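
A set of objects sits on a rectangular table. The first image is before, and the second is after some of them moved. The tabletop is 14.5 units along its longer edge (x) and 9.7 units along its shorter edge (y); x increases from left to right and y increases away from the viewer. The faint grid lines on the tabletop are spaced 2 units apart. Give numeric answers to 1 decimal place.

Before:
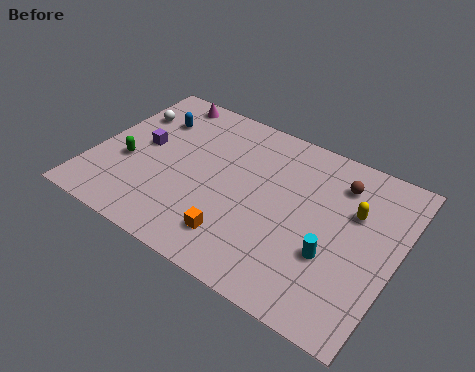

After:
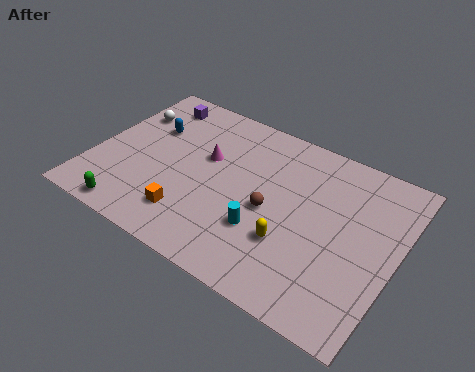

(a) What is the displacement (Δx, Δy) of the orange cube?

(-2.3, 0.1)

The orange cube started near (7.4, 2.0) and ended near (5.1, 2.1).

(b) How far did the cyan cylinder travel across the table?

3.2

From (11.7, 3.4) to (8.5, 3.1), the cyan cylinder covered √(3.2² + 0.3²) ≈ 3.2 units.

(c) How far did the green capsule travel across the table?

3.0

From (1.7, 3.8) to (2.5, 0.9), the green capsule covered √(0.8² + 2.9²) ≈ 3.0 units.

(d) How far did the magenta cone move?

3.9

The magenta cone was near (2.5, 8.7) before and (5.2, 5.9) after, so it travelled √(2.7² + 2.8²) ≈ 3.9 units.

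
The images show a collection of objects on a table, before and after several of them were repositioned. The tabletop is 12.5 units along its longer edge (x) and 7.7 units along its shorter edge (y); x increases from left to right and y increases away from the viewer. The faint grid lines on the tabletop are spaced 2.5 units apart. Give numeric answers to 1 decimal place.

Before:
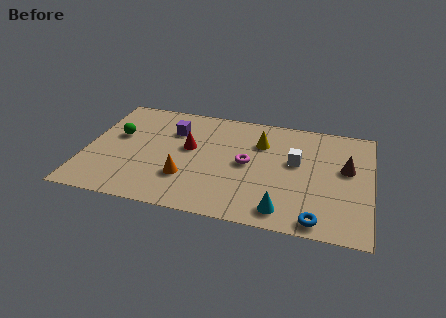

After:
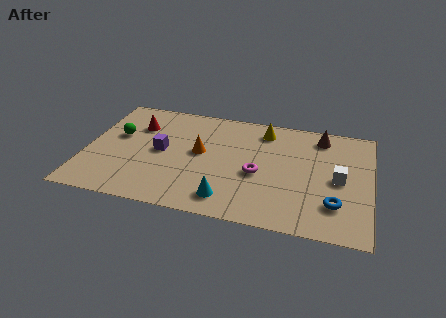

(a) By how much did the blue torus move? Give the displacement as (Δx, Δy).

(0.7, 1.2)

The blue torus started near (10.3, 0.8) and ended near (11.0, 2.0).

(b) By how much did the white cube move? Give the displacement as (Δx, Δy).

(1.9, -0.8)

The white cube started near (9.2, 4.5) and ended near (11.1, 3.7).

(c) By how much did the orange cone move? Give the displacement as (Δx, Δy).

(0.5, 1.9)

The orange cone started near (4.5, 2.3) and ended near (5.0, 4.2).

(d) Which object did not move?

the green sphere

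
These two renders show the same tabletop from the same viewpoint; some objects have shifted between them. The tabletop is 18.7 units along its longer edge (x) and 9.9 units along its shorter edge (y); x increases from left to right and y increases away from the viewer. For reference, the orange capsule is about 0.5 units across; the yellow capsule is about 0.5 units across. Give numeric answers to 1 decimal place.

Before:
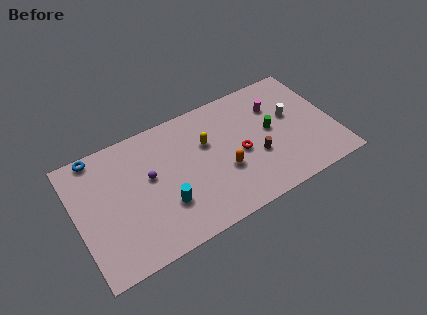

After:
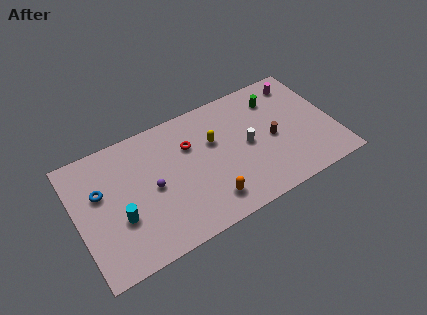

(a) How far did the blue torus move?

2.9

The blue torus was near (1.9, 9.1) before and (1.8, 6.2) after, so it travelled √(0.1² + 2.9²) ≈ 2.9 units.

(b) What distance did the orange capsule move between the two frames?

2.3

From (10.5, 3.7) to (9.1, 1.9), the orange capsule covered √(1.4² + 1.8²) ≈ 2.3 units.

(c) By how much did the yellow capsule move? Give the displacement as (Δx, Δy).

(0.5, -0.1)

The yellow capsule was at about (9.6, 6.4) and moved to about (10.1, 6.3).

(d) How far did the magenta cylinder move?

2.3

The magenta cylinder was near (14.8, 7.1) before and (16.8, 8.3) after, so it travelled √(2.0² + 1.2²) ≈ 2.3 units.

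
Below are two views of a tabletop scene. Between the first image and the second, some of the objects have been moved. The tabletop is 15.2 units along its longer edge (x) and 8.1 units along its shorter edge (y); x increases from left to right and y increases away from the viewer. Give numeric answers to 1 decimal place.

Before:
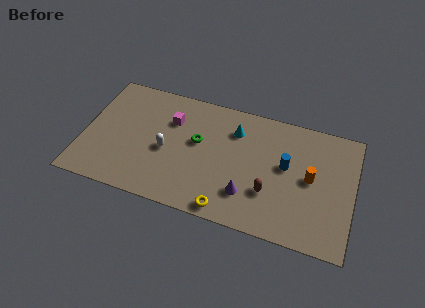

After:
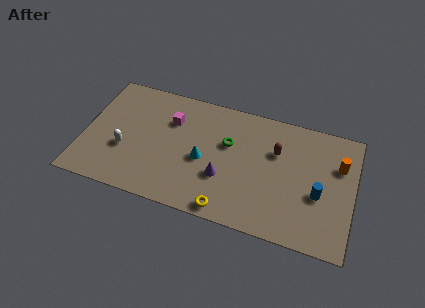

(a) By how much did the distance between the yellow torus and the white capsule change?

+1.8

The distance was about 4.6 in the first image and 6.4 in the second, so they moved 1.8 units further apart.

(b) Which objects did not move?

the magenta cube and the yellow torus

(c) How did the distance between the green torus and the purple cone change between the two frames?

-1.7

The distance was about 4.0 in the first image and 2.3 in the second, so they moved 1.7 units closer together.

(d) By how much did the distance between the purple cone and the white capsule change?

+0.7

They were about 4.9 units apart before and 5.6 after — 0.7 units further apart.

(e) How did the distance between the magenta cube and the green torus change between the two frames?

+1.5

Before: roughly 1.9 units apart; after: 3.4. That's 1.5 units further apart.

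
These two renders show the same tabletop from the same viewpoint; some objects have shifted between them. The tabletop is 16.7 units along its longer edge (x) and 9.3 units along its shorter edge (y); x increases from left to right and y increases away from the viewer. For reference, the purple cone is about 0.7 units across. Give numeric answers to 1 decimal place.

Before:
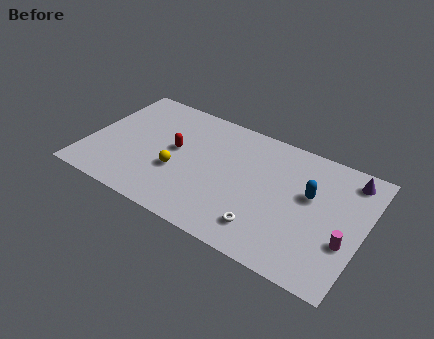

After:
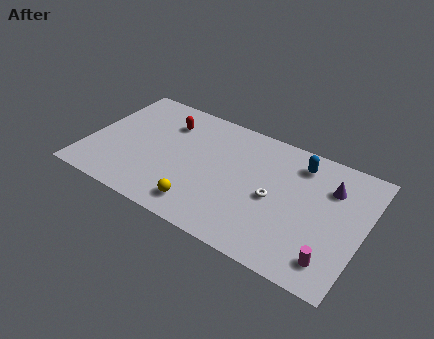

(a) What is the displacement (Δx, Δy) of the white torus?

(0.2, 2.4)

The white torus was at about (11.2, 1.9) and moved to about (11.4, 4.3).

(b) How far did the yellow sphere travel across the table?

2.6

The yellow sphere moved from about (5.6, 3.5) to (7.4, 1.6), a distance of √(1.8² + 1.9²) ≈ 2.6.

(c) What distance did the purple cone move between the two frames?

1.6

The purple cone moved from about (15.5, 7.9) to (14.5, 6.7), a distance of √(1.0² + 1.2²) ≈ 1.6.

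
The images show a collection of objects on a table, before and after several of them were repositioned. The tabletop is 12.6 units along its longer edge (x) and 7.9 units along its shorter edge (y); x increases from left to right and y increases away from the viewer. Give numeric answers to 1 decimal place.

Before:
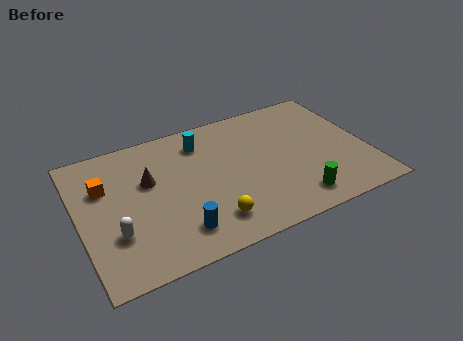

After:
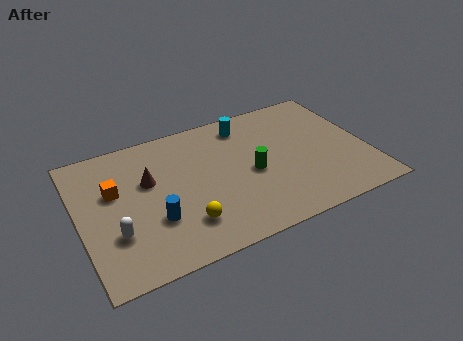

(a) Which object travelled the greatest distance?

the green cylinder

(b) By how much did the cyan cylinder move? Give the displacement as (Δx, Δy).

(2.0, 0.3)

From the two frames, the cyan cylinder sits at roughly (5.6, 6.3) before and (7.6, 6.6) after.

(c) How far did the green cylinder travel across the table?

2.8

The green cylinder moved from about (9.1, 1.3) to (7.5, 3.6), a distance of √(1.6² + 2.3²) ≈ 2.8.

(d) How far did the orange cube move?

0.6

The orange cube moved from about (1.2, 5.3) to (1.6, 4.9), a distance of √(0.4² + 0.4²) ≈ 0.6.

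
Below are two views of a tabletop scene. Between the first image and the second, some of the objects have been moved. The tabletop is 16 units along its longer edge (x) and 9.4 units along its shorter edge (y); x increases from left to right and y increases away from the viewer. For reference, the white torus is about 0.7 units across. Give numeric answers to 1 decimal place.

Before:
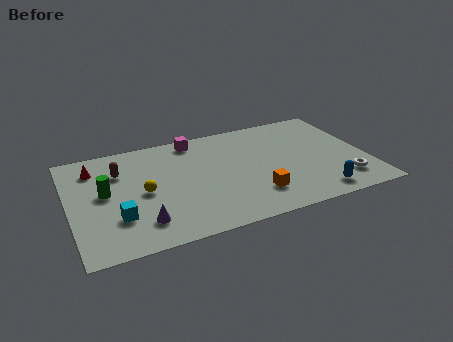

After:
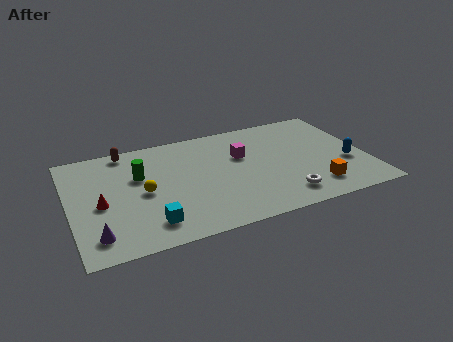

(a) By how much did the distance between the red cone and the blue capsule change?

+0.3

Before: roughly 13.0 units apart; after: 13.3. That's 0.3 units further apart.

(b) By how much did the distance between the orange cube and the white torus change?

-3.1

The distance was about 4.8 in the first image and 1.7 in the second, so they moved 3.1 units closer together.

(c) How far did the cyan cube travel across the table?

1.9

From (2.4, 2.8) to (4.0, 1.8), the cyan cube covered √(1.6² + 1.0²) ≈ 1.9 units.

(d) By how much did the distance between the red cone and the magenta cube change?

+2.4

They were about 5.6 units apart before and 8.0 after — 2.4 units further apart.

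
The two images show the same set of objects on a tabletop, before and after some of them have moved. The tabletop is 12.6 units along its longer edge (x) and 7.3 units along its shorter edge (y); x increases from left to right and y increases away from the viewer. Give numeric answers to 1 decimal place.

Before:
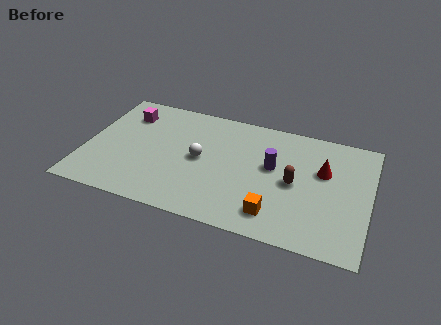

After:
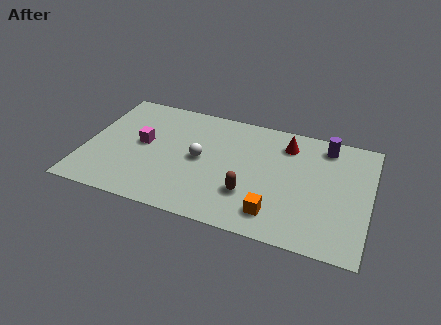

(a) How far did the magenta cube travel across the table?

1.9

The magenta cube was near (1.6, 5.6) before and (2.5, 3.9) after, so it travelled √(0.9² + 1.7²) ≈ 1.9 units.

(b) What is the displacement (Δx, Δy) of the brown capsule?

(-1.9, -1.3)

The brown capsule started near (9.3, 3.5) and ended near (7.4, 2.2).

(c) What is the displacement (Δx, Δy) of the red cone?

(-1.7, 1.2)

From the two frames, the red cone sits at roughly (10.5, 4.6) before and (8.8, 5.8) after.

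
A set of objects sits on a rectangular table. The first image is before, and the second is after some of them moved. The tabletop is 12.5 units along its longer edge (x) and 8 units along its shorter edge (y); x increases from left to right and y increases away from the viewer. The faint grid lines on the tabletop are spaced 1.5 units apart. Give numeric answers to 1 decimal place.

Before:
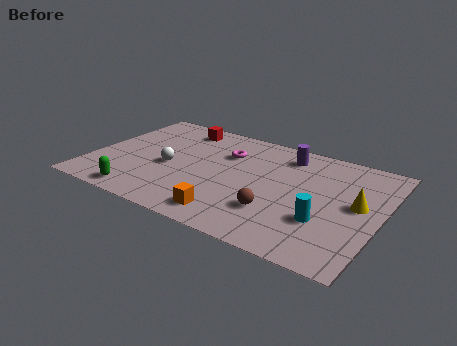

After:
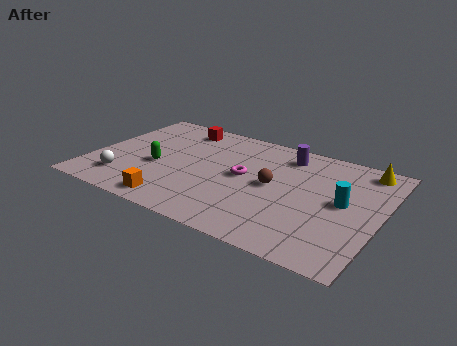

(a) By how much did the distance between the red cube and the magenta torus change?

+1.6

The distance was about 2.6 in the first image and 4.2 in the second, so they moved 1.6 units further apart.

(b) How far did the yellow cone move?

2.7

The yellow cone moved from about (11.5, 4.3) to (11.5, 7.0), a distance of √(0.0² + 2.7²) ≈ 2.7.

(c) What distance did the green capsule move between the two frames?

2.4

From (2.6, 0.9) to (2.9, 3.3), the green capsule covered √(0.3² + 2.4²) ≈ 2.4 units.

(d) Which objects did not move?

the red cube and the purple cylinder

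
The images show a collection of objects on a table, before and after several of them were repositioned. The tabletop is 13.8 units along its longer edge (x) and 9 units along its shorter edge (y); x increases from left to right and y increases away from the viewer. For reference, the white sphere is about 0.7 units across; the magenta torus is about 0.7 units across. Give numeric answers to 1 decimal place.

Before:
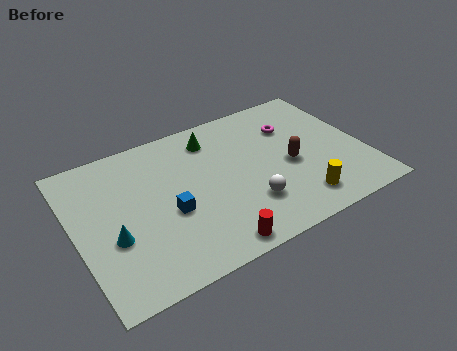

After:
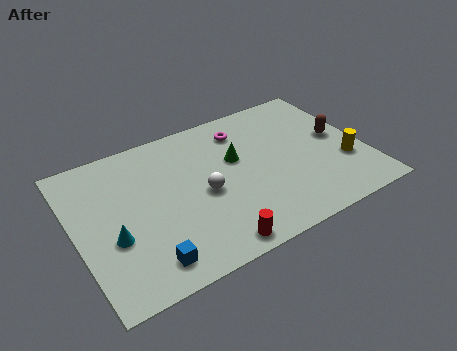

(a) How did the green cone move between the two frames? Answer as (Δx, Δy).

(0.9, -1.8)

The green cone was at about (6.9, 7.3) and moved to about (7.8, 5.5).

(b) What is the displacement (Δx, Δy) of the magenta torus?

(-2.3, 0.8)

From the two frames, the magenta torus sits at roughly (10.7, 6.4) before and (8.4, 7.2) after.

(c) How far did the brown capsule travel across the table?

2.6

The brown capsule was near (10.2, 4.0) before and (12.7, 4.8) after, so it travelled √(2.5² + 0.8²) ≈ 2.6 units.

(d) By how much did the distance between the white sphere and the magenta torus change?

-0.9

They were about 4.8 units apart before and 3.9 after — 0.9 units closer together.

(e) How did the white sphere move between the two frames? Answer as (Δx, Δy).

(-1.9, 1.6)

From the two frames, the white sphere sits at roughly (7.9, 2.5) before and (6.0, 4.1) after.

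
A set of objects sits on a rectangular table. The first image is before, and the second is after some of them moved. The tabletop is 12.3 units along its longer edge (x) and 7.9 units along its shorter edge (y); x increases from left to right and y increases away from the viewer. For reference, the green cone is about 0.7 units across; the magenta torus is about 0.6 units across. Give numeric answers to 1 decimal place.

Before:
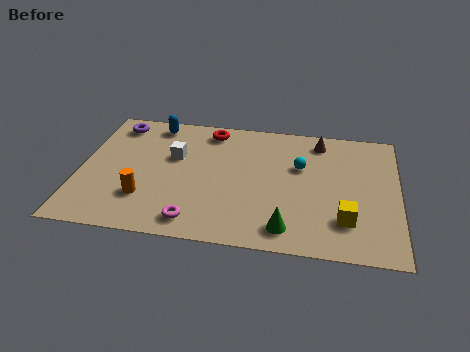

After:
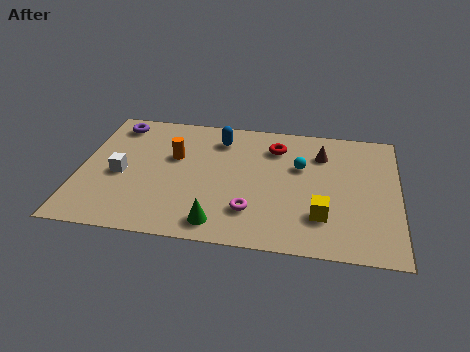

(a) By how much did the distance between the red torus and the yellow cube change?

-2.8

They were about 7.2 units apart before and 4.4 after — 2.8 units closer together.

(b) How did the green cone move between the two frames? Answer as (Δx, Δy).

(-2.6, -0.1)

The green cone started near (8.1, 1.2) and ended near (5.5, 1.1).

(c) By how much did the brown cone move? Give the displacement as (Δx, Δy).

(0.1, -0.8)

The brown cone was at about (9.2, 6.7) and moved to about (9.3, 5.9).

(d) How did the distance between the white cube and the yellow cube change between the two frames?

+0.6

They were about 7.3 units apart before and 7.9 after — 0.6 units further apart.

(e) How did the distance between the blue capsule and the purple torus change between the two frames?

+2.6

Before: roughly 1.5 units apart; after: 4.1. That's 2.6 units further apart.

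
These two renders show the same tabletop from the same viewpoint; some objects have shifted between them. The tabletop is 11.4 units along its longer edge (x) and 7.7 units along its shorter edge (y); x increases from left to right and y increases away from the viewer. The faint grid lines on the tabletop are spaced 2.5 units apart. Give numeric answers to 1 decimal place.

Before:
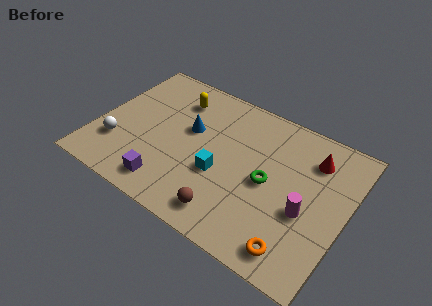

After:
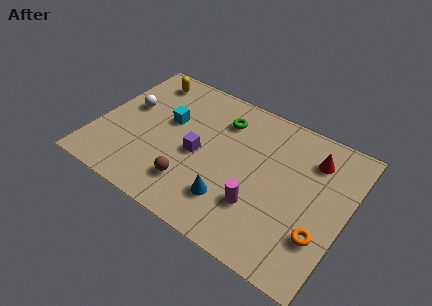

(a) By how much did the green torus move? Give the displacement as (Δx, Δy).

(-2.5, 2.2)

From the two frames, the green torus sits at roughly (7.9, 3.7) before and (5.4, 5.9) after.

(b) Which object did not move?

the red cone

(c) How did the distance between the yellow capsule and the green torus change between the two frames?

-1.4

They were about 5.2 units apart before and 3.8 after — 1.4 units closer together.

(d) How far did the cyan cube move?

3.1

The cyan cube moved from about (5.8, 3.0) to (3.1, 4.6), a distance of √(2.7² + 1.6²) ≈ 3.1.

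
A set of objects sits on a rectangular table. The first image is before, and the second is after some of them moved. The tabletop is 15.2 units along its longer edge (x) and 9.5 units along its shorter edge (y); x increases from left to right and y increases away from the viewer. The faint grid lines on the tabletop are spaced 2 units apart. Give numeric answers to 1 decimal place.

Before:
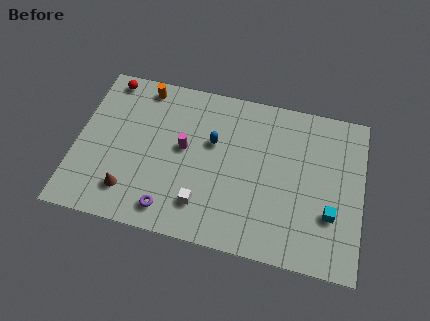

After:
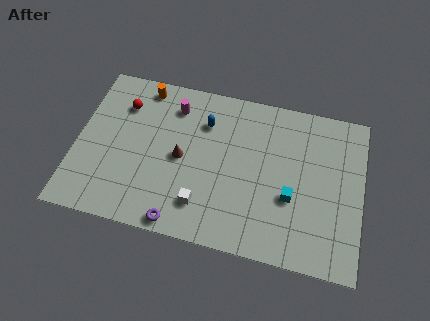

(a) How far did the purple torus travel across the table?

0.8

From (5.2, 1.4) to (5.8, 0.8), the purple torus covered √(0.6² + 0.6²) ≈ 0.8 units.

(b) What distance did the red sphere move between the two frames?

1.7

From (1.4, 8.5) to (2.3, 7.1), the red sphere covered √(0.9² + 1.4²) ≈ 1.7 units.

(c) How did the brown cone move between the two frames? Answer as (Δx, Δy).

(2.6, 2.6)

The brown cone was at about (3.0, 2.0) and moved to about (5.6, 4.6).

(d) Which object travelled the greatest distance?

the brown cone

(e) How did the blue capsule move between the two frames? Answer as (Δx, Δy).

(-0.5, 1.1)

The blue capsule was at about (7.2, 5.9) and moved to about (6.7, 7.0).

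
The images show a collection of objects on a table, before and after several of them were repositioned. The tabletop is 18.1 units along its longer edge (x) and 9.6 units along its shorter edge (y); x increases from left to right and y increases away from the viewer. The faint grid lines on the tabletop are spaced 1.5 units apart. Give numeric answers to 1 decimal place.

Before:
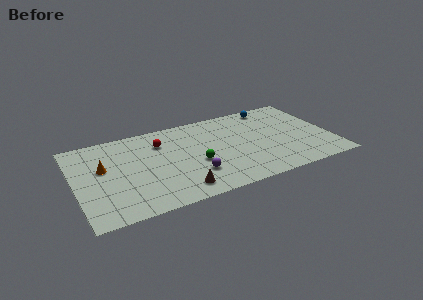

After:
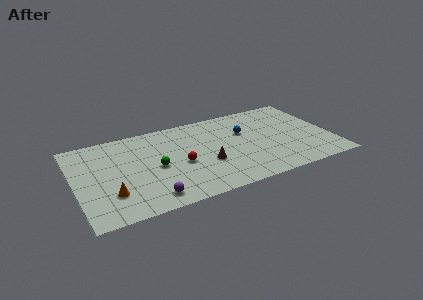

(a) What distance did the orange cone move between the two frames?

3.0

The orange cone moved from about (2.0, 5.7) to (2.3, 2.7), a distance of √(0.3² + 3.0²) ≈ 3.0.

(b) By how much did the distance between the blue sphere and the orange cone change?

-2.3

The distance was about 12.7 in the first image and 10.4 in the second, so they moved 2.3 units closer together.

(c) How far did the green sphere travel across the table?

2.9

From (8.4, 3.9) to (5.6, 4.5), the green sphere covered √(2.8² + 0.6²) ≈ 2.9 units.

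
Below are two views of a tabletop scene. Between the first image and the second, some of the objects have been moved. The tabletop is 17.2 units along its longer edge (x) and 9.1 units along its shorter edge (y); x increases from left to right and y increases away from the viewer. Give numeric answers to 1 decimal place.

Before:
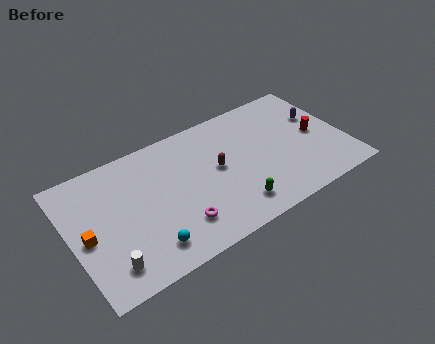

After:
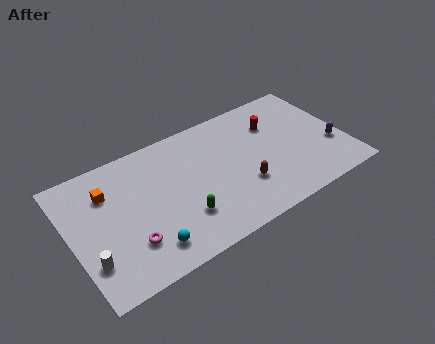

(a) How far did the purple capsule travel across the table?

2.6

The purple capsule moved from about (15.9, 5.8) to (16.3, 3.2), a distance of √(0.4² + 2.6²) ≈ 2.6.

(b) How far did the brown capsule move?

2.4

From (9.2, 4.9) to (10.5, 2.9), the brown capsule covered √(1.3² + 2.0²) ≈ 2.4 units.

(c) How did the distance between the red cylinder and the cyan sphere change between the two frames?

-1.5

The distance was about 11.5 in the first image and 10.0 in the second, so they moved 1.5 units closer together.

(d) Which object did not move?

the cyan sphere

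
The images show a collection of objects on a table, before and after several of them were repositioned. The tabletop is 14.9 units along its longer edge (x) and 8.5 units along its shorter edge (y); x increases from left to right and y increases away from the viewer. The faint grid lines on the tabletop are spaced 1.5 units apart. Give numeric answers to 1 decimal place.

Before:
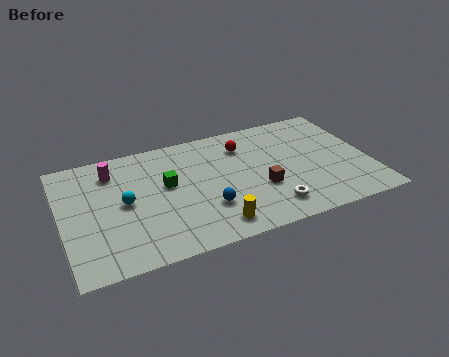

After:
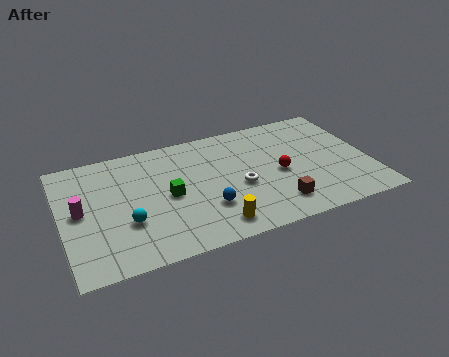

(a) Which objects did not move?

the blue sphere and the yellow cylinder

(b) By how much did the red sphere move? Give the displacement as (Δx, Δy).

(1.5, -2.6)

The red sphere was at about (9.0, 6.5) and moved to about (10.5, 3.9).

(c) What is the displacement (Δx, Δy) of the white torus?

(-1.3, 2.0)

The white torus started near (9.8, 1.6) and ended near (8.5, 3.6).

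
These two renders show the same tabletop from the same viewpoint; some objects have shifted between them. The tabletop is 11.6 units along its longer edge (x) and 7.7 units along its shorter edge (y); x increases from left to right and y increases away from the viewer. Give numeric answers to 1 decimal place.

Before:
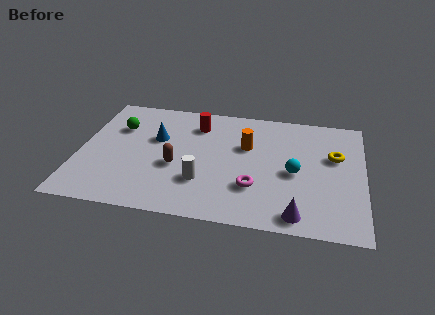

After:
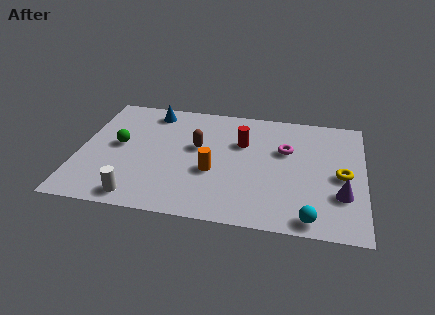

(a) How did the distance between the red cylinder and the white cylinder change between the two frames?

+2.1

The distance was about 3.7 in the first image and 5.8 in the second, so they moved 2.1 units further apart.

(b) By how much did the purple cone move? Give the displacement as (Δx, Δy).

(1.7, 1.5)

The purple cone started near (9.0, 0.9) and ended near (10.7, 2.4).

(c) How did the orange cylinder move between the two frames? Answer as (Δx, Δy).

(-1.3, -1.9)

From the two frames, the orange cylinder sits at roughly (6.8, 4.9) before and (5.5, 3.0) after.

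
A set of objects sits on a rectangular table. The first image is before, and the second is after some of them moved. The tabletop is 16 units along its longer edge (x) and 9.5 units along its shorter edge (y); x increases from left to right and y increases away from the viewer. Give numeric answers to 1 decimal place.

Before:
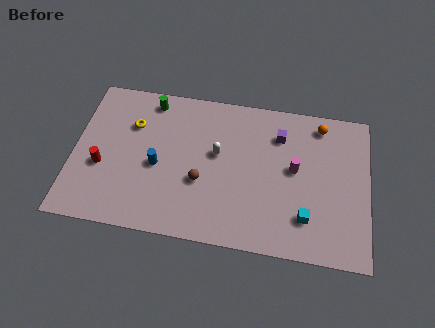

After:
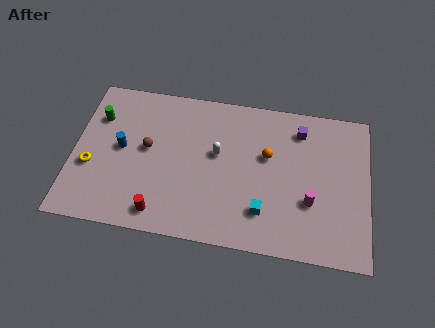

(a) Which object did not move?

the white capsule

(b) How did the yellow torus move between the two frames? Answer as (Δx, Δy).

(-2.1, -3.0)

The yellow torus was at about (3.1, 6.6) and moved to about (1.0, 3.6).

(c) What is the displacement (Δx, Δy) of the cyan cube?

(-2.3, 0.0)

The cyan cube was at about (12.7, 2.3) and moved to about (10.4, 2.3).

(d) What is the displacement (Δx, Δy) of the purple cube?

(1.1, 0.5)

From the two frames, the purple cube sits at roughly (11.1, 7.2) before and (12.2, 7.7) after.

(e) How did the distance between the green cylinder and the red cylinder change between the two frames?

+1.4

They were about 5.2 units apart before and 6.6 after — 1.4 units further apart.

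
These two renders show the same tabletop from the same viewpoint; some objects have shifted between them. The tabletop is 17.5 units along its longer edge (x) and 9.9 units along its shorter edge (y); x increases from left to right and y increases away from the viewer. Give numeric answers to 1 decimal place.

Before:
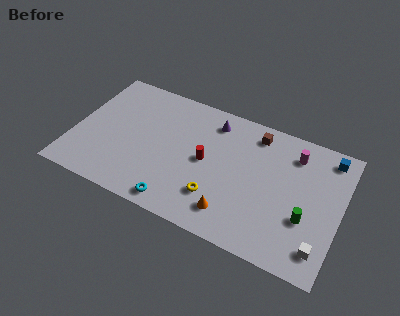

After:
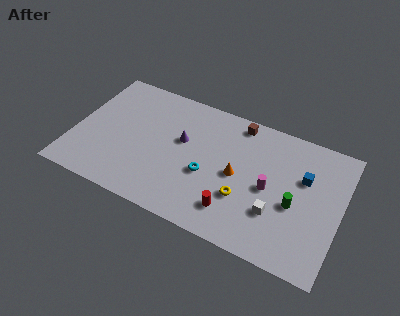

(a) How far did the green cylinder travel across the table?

1.1

The green cylinder was near (15.4, 3.5) before and (14.6, 4.2) after, so it travelled √(0.8² + 0.7²) ≈ 1.1 units.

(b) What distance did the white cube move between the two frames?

3.3

The white cube was near (16.5, 1.8) before and (13.5, 3.1) after, so it travelled √(3.0² + 1.3²) ≈ 3.3 units.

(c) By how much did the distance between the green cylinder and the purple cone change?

-0.3

Before: roughly 8.1 units apart; after: 7.8. That's 0.3 units closer together.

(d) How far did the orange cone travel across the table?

2.9

The orange cone was near (10.8, 1.9) before and (10.8, 4.8) after, so it travelled √(0.0² + 2.9²) ≈ 2.9 units.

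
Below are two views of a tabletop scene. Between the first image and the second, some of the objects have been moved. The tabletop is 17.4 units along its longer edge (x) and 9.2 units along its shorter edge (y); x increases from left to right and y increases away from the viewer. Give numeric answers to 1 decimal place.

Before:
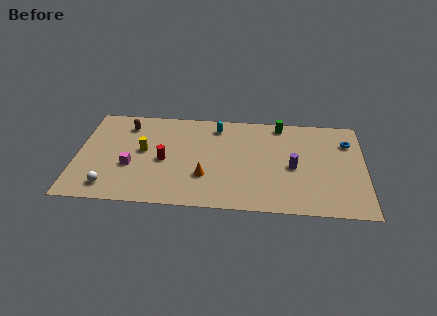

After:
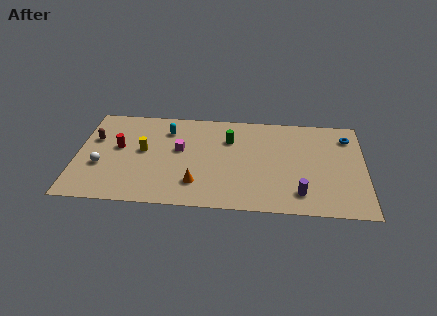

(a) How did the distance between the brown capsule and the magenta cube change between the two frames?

+1.3

The distance was about 3.9 in the first image and 5.2 in the second, so they moved 1.3 units further apart.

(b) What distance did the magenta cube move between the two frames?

3.4

The magenta cube moved from about (3.3, 3.5) to (6.2, 5.3), a distance of √(2.9² + 1.8²) ≈ 3.4.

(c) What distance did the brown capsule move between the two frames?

2.4

The brown capsule was near (2.9, 7.4) before and (1.0, 5.9) after, so it travelled √(1.9² + 1.5²) ≈ 2.4 units.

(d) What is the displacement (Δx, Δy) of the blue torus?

(0.0, 0.5)

The blue torus was at about (16.4, 6.8) and moved to about (16.4, 7.3).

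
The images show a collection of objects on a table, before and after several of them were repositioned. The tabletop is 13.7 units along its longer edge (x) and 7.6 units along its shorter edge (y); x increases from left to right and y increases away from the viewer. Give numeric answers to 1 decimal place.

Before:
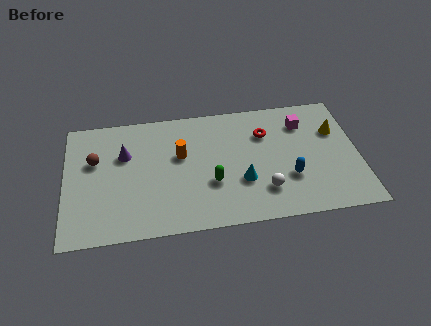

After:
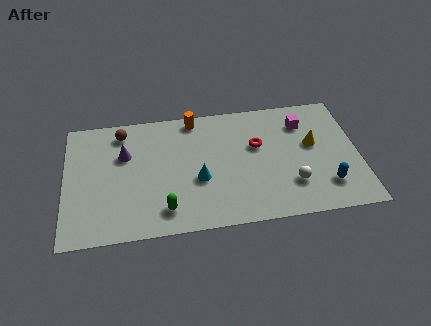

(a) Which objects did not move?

the magenta cube and the purple cone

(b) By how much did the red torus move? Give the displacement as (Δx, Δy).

(-0.4, -0.7)

From the two frames, the red torus sits at roughly (9.4, 5.4) before and (9.0, 4.7) after.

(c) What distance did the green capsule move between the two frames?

2.6

The green capsule was near (6.8, 2.7) before and (4.6, 1.4) after, so it travelled √(2.2² + 1.3²) ≈ 2.6 units.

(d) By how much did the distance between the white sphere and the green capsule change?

+3.4

They were about 2.5 units apart before and 5.9 after — 3.4 units further apart.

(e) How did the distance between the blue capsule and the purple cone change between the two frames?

+1.8

They were about 8.0 units apart before and 9.8 after — 1.8 units further apart.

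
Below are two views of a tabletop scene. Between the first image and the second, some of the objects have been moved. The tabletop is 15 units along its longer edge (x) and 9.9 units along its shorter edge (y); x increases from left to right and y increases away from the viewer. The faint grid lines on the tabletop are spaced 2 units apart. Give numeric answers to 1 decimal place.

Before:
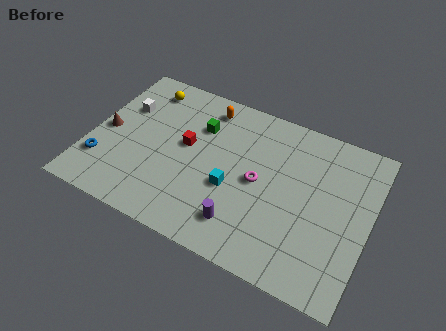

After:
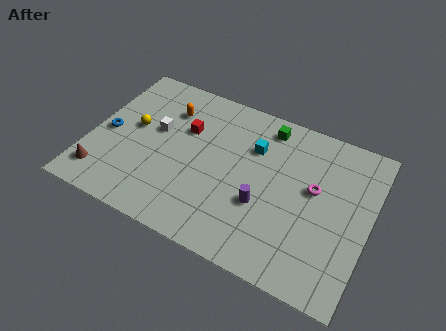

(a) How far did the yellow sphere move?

2.8

From (2.4, 8.3) to (2.2, 5.5), the yellow sphere covered √(0.2² + 2.8²) ≈ 2.8 units.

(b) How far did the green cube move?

3.8

The green cube was near (5.6, 7.0) before and (9.1, 8.5) after, so it travelled √(3.5² + 1.5²) ≈ 3.8 units.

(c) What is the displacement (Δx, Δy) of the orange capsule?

(-2.0, -1.0)

The orange capsule was at about (5.8, 8.4) and moved to about (3.8, 7.4).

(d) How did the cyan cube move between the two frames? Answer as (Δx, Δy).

(0.8, 3.0)

The cyan cube was at about (7.8, 3.9) and moved to about (8.6, 6.9).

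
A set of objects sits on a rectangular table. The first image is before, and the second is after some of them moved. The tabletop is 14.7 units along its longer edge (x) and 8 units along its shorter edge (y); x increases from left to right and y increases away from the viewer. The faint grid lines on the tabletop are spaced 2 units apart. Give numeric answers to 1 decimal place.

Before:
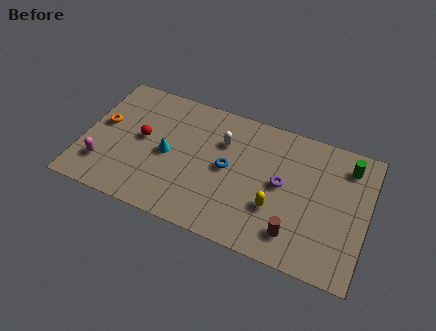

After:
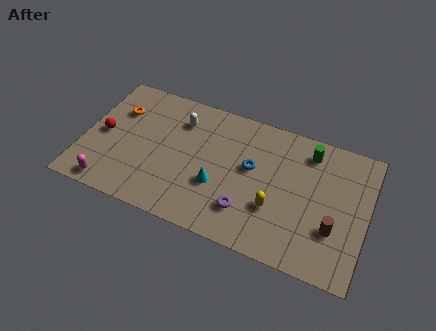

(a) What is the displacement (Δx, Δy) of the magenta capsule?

(0.5, -1.1)

From the two frames, the magenta capsule sits at roughly (1.2, 2.0) before and (1.7, 0.9) after.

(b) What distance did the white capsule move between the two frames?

2.4

The white capsule moved from about (7.1, 5.6) to (4.8, 6.1), a distance of √(2.3² + 0.5²) ≈ 2.4.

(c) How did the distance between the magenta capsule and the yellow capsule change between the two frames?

-0.3

They were about 8.9 units apart before and 8.6 after — 0.3 units closer together.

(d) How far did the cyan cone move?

2.8

The cyan cone was near (4.4, 3.8) before and (7.1, 2.9) after, so it travelled √(2.7² + 0.9²) ≈ 2.8 units.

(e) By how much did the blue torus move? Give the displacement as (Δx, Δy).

(1.2, 0.5)

The blue torus started near (7.5, 4.1) and ended near (8.7, 4.6).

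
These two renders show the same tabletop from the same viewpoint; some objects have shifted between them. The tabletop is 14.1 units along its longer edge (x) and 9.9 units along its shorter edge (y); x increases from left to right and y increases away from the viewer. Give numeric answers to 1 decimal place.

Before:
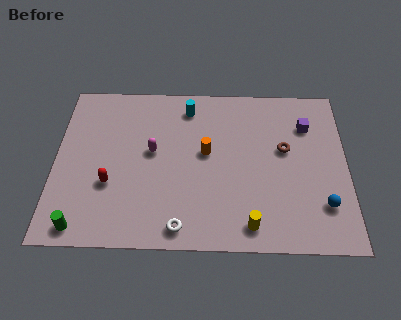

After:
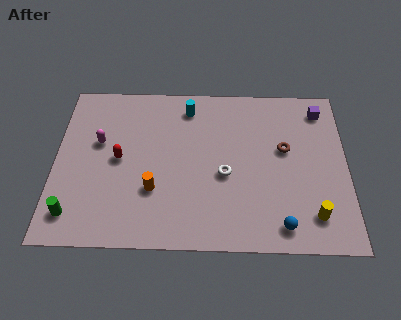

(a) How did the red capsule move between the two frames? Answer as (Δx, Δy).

(0.4, 1.5)

From the two frames, the red capsule sits at roughly (2.7, 3.5) before and (3.1, 5.0) after.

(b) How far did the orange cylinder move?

3.4

The orange cylinder was near (7.3, 5.5) before and (4.8, 3.2) after, so it travelled √(2.5² + 2.3²) ≈ 3.4 units.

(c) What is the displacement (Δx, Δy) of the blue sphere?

(-2.0, -1.2)

The blue sphere started near (12.9, 2.5) and ended near (10.9, 1.3).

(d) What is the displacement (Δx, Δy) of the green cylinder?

(-0.4, 0.7)

The green cylinder started near (1.4, 1.0) and ended near (1.0, 1.7).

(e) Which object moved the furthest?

the white torus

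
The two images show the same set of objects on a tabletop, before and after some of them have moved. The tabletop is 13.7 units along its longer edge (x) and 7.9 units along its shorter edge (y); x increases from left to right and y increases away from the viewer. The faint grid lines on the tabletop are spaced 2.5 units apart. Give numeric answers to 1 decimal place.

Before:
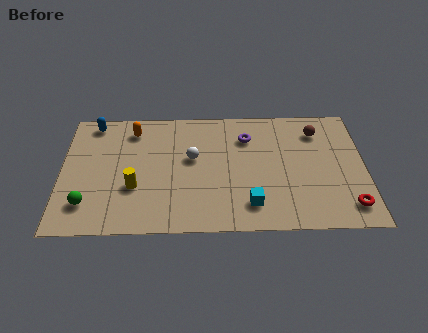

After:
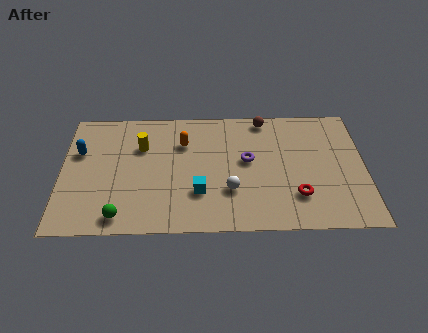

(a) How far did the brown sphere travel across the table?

2.6

From (11.6, 6.2) to (9.2, 7.1), the brown sphere covered √(2.4² + 0.9²) ≈ 2.6 units.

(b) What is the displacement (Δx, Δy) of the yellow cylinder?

(0.3, 2.6)

From the two frames, the yellow cylinder sits at roughly (3.3, 2.8) before and (3.6, 5.4) after.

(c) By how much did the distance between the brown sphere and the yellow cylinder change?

-3.1

They were about 9.0 units apart before and 5.9 after — 3.1 units closer together.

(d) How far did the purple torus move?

1.5

From (8.4, 5.9) to (8.4, 4.4), the purple torus covered √(0.0² + 1.5²) ≈ 1.5 units.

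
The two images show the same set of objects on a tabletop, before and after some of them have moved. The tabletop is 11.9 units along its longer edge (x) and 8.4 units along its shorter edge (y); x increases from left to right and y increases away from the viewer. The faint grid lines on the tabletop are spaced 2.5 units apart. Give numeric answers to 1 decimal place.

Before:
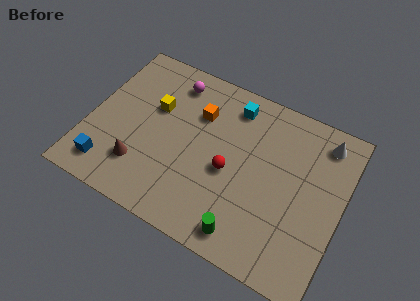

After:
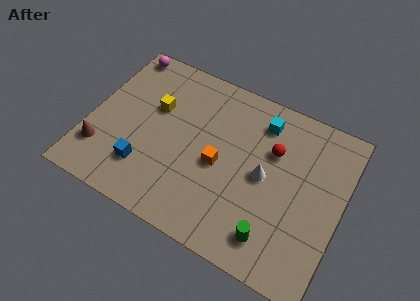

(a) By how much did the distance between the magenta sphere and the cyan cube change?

+4.0

They were about 2.9 units apart before and 6.9 after — 4.0 units further apart.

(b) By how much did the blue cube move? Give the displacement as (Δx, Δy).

(1.6, 0.7)

From the two frames, the blue cube sits at roughly (1.3, 1.4) before and (2.9, 2.1) after.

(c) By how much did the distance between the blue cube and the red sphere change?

+0.7

The distance was about 5.9 in the first image and 6.6 in the second, so they moved 0.7 units further apart.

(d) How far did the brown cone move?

1.9

The brown cone moved from about (2.7, 2.1) to (0.8, 2.1), a distance of √(1.9² + 0.0²) ≈ 1.9.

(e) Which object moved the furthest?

the white cone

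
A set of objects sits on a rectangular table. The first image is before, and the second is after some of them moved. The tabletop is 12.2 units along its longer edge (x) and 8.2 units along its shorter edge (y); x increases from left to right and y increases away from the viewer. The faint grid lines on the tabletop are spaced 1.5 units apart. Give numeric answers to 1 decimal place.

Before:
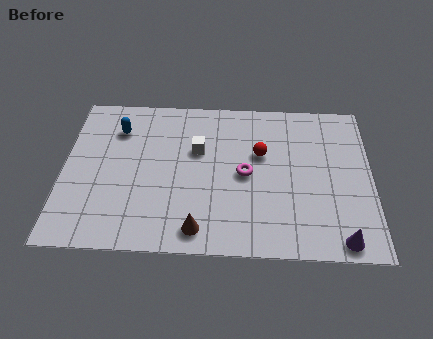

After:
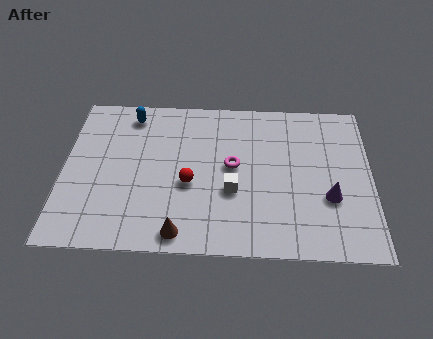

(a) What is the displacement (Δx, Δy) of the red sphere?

(-2.8, -1.7)

From the two frames, the red sphere sits at roughly (7.8, 5.1) before and (5.0, 3.4) after.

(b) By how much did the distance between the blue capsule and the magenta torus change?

-0.7

The distance was about 5.6 in the first image and 4.9 in the second, so they moved 0.7 units closer together.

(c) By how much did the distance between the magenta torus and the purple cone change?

-0.8

The distance was about 4.9 in the first image and 4.1 in the second, so they moved 0.8 units closer together.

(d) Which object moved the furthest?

the red sphere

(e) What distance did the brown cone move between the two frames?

0.7

The brown cone was near (5.4, 1.1) before and (4.7, 0.9) after, so it travelled √(0.7² + 0.2²) ≈ 0.7 units.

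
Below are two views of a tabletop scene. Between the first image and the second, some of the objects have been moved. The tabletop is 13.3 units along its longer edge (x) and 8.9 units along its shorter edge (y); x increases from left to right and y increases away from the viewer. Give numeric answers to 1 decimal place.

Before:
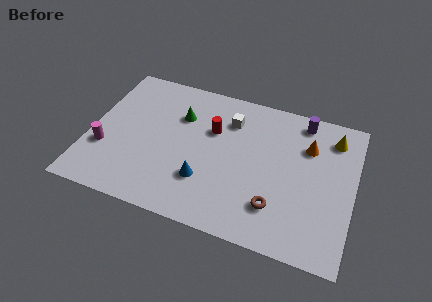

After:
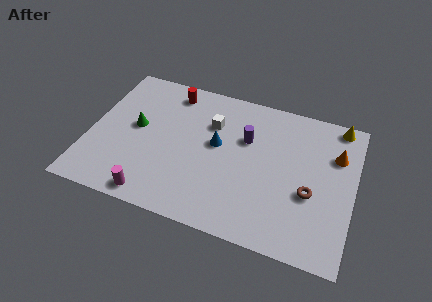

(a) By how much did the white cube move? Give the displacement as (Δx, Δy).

(-0.9, -0.5)

From the two frames, the white cube sits at roughly (6.9, 6.7) before and (6.0, 6.2) after.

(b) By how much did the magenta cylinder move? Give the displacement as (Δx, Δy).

(2.7, -2.1)

From the two frames, the magenta cylinder sits at roughly (0.9, 3.0) before and (3.6, 0.9) after.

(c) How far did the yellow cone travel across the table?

0.9

The yellow cone moved from about (12.1, 7.2) to (12.3, 8.1), a distance of √(0.2² + 0.9²) ≈ 0.9.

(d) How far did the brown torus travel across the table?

2.1

The brown torus moved from about (9.6, 2.2) to (11.2, 3.5), a distance of √(1.6² + 1.3²) ≈ 2.1.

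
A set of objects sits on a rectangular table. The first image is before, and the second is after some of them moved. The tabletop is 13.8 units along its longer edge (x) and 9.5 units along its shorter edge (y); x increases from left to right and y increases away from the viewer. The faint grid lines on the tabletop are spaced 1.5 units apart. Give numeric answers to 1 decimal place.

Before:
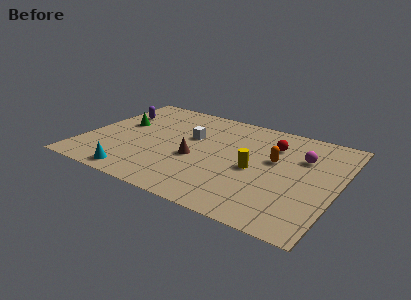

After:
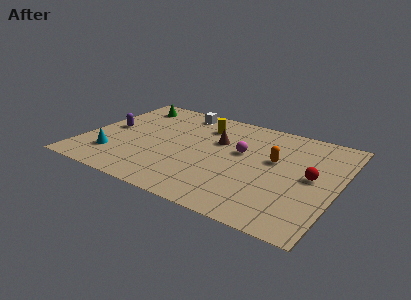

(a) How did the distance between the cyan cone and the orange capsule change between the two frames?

+0.7

Before: roughly 8.3 units apart; after: 9.0. That's 0.7 units further apart.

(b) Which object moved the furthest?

the yellow cylinder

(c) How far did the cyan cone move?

2.0

The cyan cone was near (3.4, 1.0) before and (1.9, 2.3) after, so it travelled √(1.5² + 1.3²) ≈ 2.0 units.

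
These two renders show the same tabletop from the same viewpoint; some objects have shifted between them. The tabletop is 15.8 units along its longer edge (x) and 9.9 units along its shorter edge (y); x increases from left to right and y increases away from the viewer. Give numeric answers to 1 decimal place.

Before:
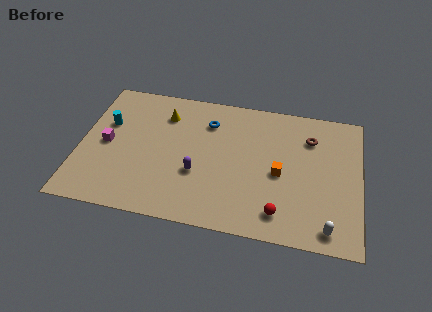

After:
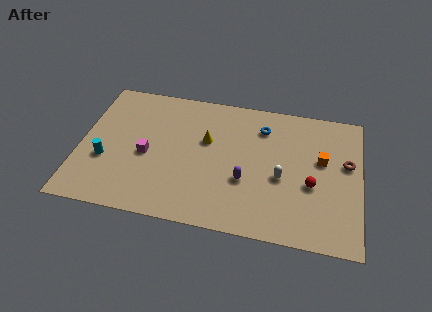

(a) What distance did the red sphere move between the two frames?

2.9

The red sphere moved from about (11.4, 1.7) to (13.1, 4.0), a distance of √(1.7² + 2.3²) ≈ 2.9.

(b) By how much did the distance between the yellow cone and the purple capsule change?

-1.1

Before: roughly 4.5 units apart; after: 3.4. That's 1.1 units closer together.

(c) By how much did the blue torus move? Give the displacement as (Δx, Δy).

(3.1, 0.2)

The blue torus started near (7.1, 7.5) and ended near (10.2, 7.7).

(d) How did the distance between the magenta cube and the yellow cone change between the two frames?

-0.5

Before: roughly 4.2 units apart; after: 3.7. That's 0.5 units closer together.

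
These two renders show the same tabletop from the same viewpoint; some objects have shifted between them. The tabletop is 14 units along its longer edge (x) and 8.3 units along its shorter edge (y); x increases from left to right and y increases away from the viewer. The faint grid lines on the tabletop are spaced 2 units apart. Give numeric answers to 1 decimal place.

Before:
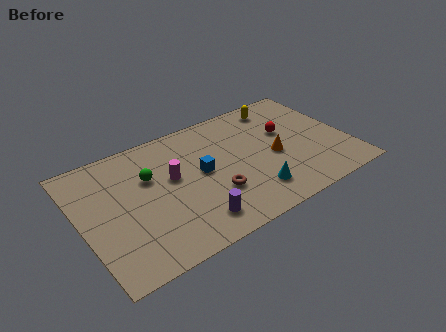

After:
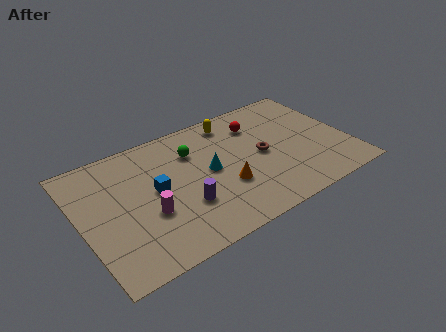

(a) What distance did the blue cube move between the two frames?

2.4

From (6.3, 4.4) to (3.9, 4.4), the blue cube covered √(2.4² + 0.0²) ≈ 2.4 units.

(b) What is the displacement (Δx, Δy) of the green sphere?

(2.4, 0.6)

The green sphere was at about (3.7, 5.4) and moved to about (6.1, 6.0).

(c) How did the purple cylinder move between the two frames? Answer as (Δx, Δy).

(-0.3, 1.2)

The purple cylinder was at about (5.4, 1.5) and moved to about (5.1, 2.7).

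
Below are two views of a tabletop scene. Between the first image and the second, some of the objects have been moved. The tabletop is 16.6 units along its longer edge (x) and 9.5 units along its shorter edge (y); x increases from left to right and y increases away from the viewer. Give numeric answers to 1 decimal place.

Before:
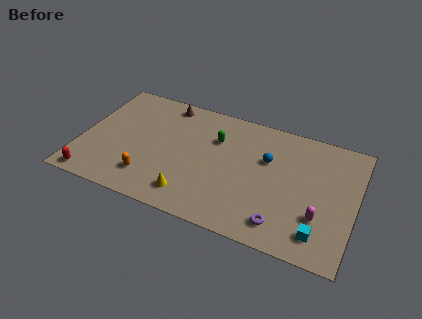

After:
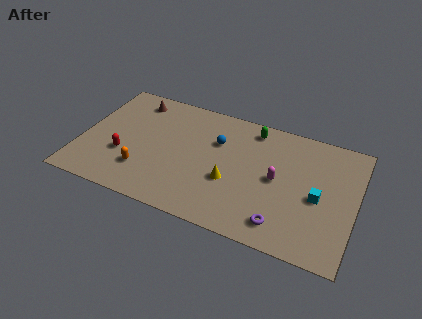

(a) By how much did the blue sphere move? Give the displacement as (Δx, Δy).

(-3.1, 0.3)

The blue sphere started near (11.2, 6.1) and ended near (8.1, 6.4).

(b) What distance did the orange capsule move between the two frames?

0.6

From (4.4, 2.1) to (4.0, 2.5), the orange capsule covered √(0.4² + 0.4²) ≈ 0.6 units.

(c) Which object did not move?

the purple torus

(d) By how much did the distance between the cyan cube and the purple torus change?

+1.1

They were about 2.2 units apart before and 3.3 after — 1.1 units further apart.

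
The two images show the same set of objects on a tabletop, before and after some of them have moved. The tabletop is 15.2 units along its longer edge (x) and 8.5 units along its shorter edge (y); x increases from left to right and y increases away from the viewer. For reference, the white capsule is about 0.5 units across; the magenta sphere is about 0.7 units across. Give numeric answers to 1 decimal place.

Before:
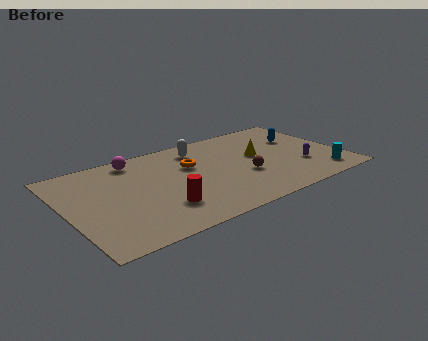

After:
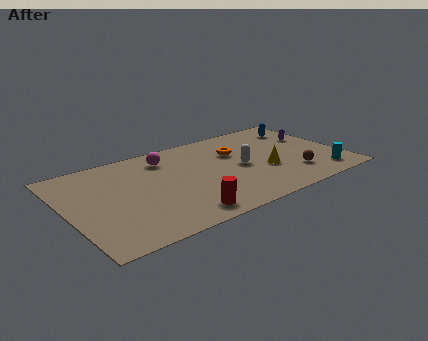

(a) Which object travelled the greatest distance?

the white capsule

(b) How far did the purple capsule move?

3.0

The purple capsule moved from about (12.8, 2.7) to (14.0, 5.4), a distance of √(1.2² + 2.7²) ≈ 3.0.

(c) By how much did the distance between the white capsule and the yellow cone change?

-2.2

They were about 3.7 units apart before and 1.5 after — 2.2 units closer together.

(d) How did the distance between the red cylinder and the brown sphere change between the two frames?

+1.7

Before: roughly 4.9 units apart; after: 6.6. That's 1.7 units further apart.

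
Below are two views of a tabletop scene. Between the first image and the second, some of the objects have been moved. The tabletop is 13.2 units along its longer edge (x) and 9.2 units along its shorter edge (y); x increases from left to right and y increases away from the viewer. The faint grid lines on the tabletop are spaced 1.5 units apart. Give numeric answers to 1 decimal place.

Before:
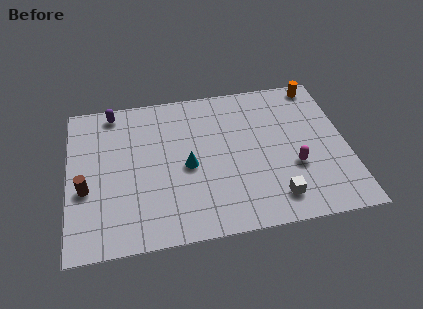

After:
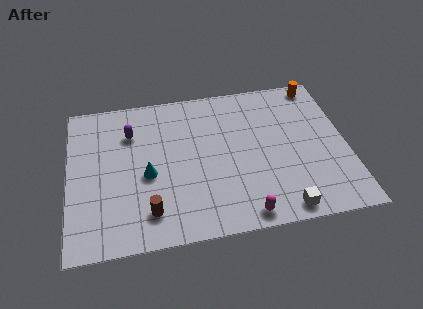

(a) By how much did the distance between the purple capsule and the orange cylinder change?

-0.7

The distance was about 9.9 in the first image and 9.2 in the second, so they moved 0.7 units closer together.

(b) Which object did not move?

the orange cylinder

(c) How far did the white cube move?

0.8

The white cube moved from about (9.6, 1.6) to (9.9, 0.9), a distance of √(0.3² + 0.7²) ≈ 0.8.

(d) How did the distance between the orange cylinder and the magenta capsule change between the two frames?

+3.2

The distance was about 5.2 in the first image and 8.4 in the second, so they moved 3.2 units further apart.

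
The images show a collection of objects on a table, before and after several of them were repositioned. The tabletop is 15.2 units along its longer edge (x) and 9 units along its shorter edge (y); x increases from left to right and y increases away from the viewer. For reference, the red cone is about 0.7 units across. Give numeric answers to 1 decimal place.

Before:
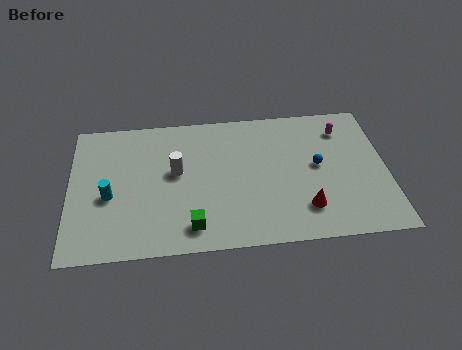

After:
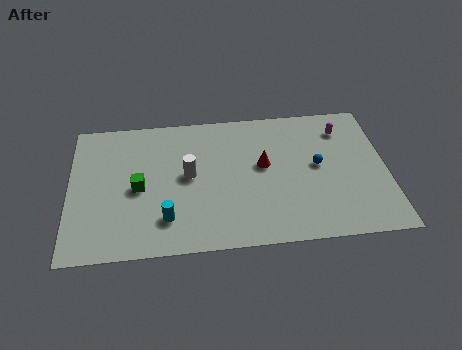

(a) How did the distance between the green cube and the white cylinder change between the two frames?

-1.2

They were about 3.7 units apart before and 2.5 after — 1.2 units closer together.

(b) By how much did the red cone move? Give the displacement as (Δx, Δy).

(-1.9, 3.0)

The red cone started near (11.2, 2.1) and ended near (9.3, 5.1).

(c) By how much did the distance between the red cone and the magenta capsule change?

-1.0

The distance was about 5.4 in the first image and 4.4 in the second, so they moved 1.0 units closer together.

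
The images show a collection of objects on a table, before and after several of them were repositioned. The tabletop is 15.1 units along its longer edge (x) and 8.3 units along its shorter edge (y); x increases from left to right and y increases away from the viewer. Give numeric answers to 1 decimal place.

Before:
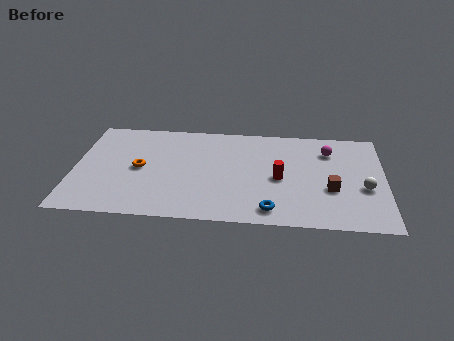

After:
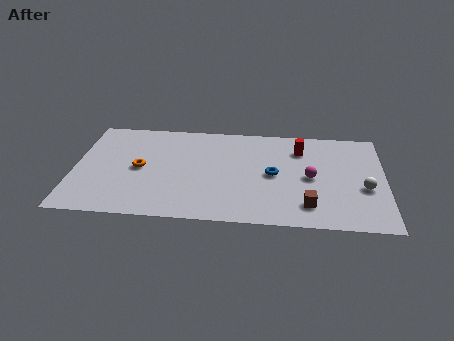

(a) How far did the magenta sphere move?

2.5

The magenta sphere was near (12.4, 6.3) before and (11.5, 4.0) after, so it travelled √(0.9² + 2.3²) ≈ 2.5 units.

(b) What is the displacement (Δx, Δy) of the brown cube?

(-1.1, -1.4)

The brown cube started near (12.5, 3.1) and ended near (11.4, 1.7).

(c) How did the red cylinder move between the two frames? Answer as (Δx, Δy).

(1.0, 2.5)

The red cylinder started near (10.0, 3.8) and ended near (11.0, 6.3).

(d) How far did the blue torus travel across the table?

2.9

The blue torus moved from about (9.6, 1.2) to (9.7, 4.1), a distance of √(0.1² + 2.9²) ≈ 2.9.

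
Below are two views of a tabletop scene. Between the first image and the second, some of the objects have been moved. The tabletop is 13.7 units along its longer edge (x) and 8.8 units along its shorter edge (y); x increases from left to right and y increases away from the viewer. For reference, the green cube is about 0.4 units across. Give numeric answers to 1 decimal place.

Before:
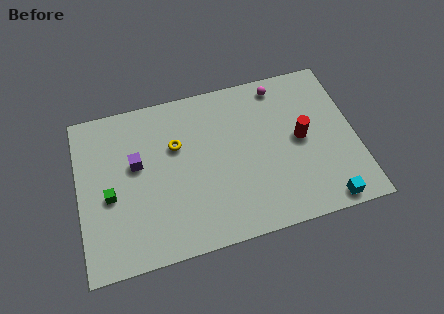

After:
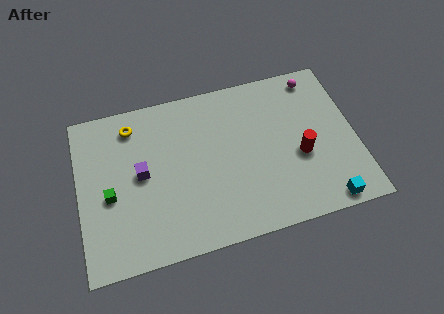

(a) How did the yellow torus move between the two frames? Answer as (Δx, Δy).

(-2.1, 1.6)

From the two frames, the yellow torus sits at roughly (4.9, 5.7) before and (2.8, 7.3) after.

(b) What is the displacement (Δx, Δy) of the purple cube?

(0.2, -0.6)

From the two frames, the purple cube sits at roughly (2.9, 5.2) before and (3.1, 4.6) after.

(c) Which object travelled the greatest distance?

the yellow torus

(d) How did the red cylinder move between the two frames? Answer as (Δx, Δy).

(-0.1, -0.9)

The red cylinder started near (11.0, 4.5) and ended near (10.9, 3.6).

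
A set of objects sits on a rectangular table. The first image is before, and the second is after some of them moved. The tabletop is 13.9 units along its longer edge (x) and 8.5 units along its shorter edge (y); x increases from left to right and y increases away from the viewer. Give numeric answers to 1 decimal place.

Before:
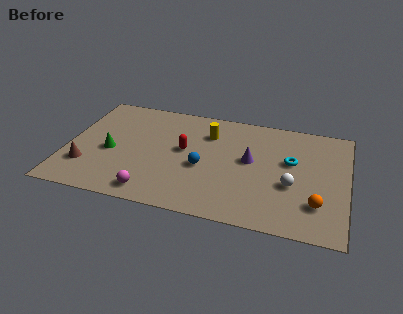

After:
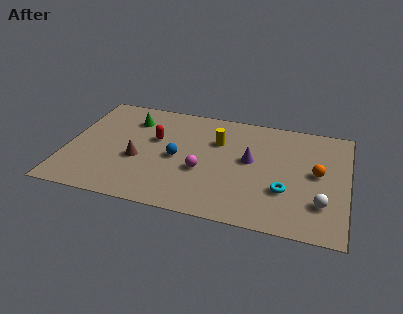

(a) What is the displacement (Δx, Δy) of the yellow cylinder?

(0.5, -0.5)

The yellow cylinder started near (6.9, 6.3) and ended near (7.4, 5.8).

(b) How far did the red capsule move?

1.6

The red capsule was near (5.8, 4.7) before and (4.3, 5.2) after, so it travelled √(1.5² + 0.5²) ≈ 1.6 units.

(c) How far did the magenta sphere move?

3.2

The magenta sphere was near (4.5, 1.1) before and (6.8, 3.3) after, so it travelled √(2.3² + 2.2²) ≈ 3.2 units.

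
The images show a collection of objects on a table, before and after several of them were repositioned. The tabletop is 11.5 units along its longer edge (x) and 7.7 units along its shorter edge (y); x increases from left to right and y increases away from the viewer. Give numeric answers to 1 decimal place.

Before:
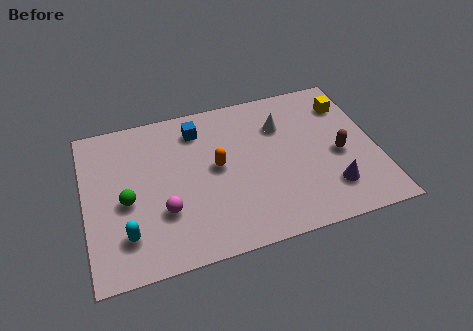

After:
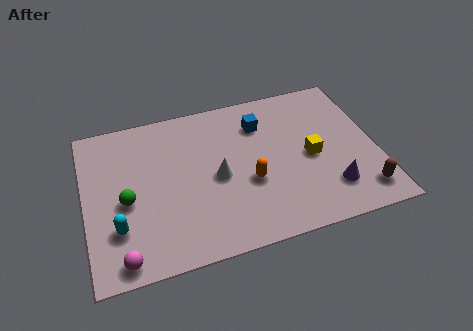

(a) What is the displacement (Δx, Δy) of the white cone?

(-2.7, -1.9)

The white cone started near (7.9, 5.5) and ended near (5.2, 3.6).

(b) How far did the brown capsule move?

2.2

The brown capsule moved from about (10.0, 3.4) to (10.7, 1.3), a distance of √(0.7² + 2.1²) ≈ 2.2.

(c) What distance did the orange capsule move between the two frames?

1.6

The orange capsule was near (5.2, 4.1) before and (6.4, 3.0) after, so it travelled √(1.2² + 1.1²) ≈ 1.6 units.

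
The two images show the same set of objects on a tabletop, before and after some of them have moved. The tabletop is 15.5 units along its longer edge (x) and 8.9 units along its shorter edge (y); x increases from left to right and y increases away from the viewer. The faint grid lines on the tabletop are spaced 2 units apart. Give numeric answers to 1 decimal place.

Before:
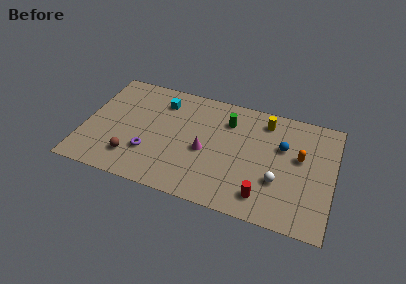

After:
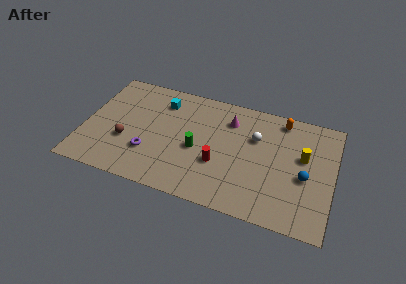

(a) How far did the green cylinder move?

3.3

The green cylinder was near (8.8, 6.7) before and (7.1, 3.9) after, so it travelled √(1.7² + 2.8²) ≈ 3.3 units.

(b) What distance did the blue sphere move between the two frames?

2.4

From (12.3, 5.7) to (13.8, 3.8), the blue sphere covered √(1.5² + 1.9²) ≈ 2.4 units.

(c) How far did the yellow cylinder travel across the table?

3.3

The yellow cylinder was near (11.1, 7.4) before and (13.6, 5.3) after, so it travelled √(2.5² + 2.1²) ≈ 3.3 units.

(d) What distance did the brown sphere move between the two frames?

1.3

The brown sphere was near (3.2, 2.0) before and (2.7, 3.2) after, so it travelled √(0.5² + 1.2²) ≈ 1.3 units.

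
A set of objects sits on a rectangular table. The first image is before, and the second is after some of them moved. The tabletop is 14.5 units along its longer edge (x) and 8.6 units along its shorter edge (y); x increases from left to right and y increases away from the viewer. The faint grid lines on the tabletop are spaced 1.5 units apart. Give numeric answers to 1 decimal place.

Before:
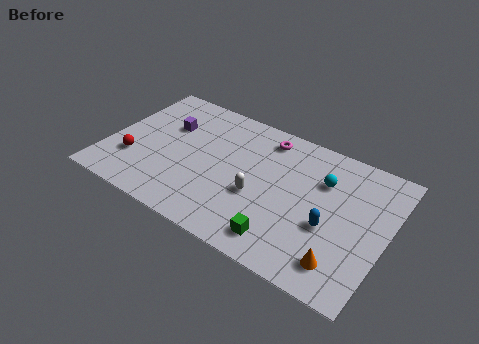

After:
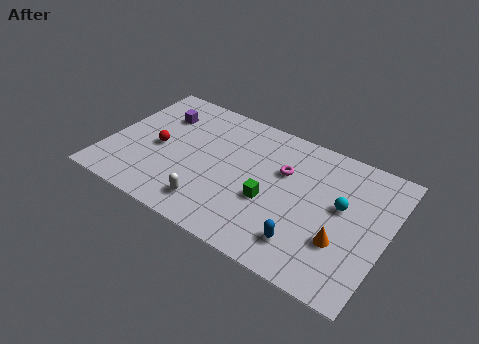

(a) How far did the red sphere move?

1.8

From (1.5, 2.6) to (2.6, 4.0), the red sphere covered √(1.1² + 1.4²) ≈ 1.8 units.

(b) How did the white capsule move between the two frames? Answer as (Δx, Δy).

(-2.2, -1.8)

The white capsule was at about (8.0, 3.4) and moved to about (5.8, 1.6).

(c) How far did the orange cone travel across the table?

1.2

The orange cone moved from about (12.6, 1.6) to (12.4, 2.8), a distance of √(0.2² + 1.2²) ≈ 1.2.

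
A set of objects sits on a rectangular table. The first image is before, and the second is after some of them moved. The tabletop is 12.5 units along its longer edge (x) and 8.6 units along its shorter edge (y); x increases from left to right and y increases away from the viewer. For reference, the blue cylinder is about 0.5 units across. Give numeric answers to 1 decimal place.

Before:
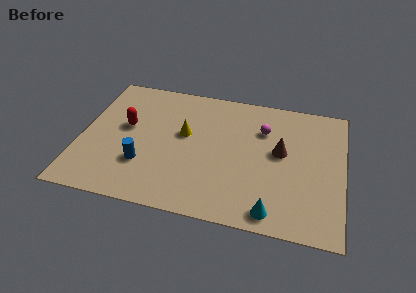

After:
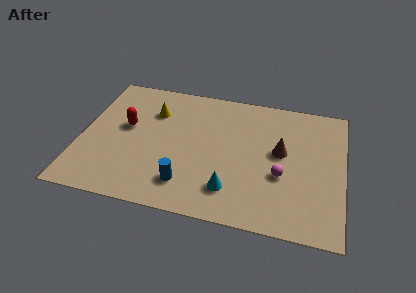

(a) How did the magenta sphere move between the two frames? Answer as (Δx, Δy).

(1.0, -2.8)

From the two frames, the magenta sphere sits at roughly (8.6, 6.1) before and (9.6, 3.3) after.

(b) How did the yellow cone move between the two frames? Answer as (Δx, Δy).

(-1.6, 1.2)

The yellow cone was at about (4.9, 5.0) and moved to about (3.3, 6.2).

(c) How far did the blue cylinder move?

2.2

From (3.1, 2.6) to (5.2, 1.8), the blue cylinder covered √(2.1² + 0.8²) ≈ 2.2 units.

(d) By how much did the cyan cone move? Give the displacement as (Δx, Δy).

(-2.0, 0.9)

From the two frames, the cyan cone sits at roughly (9.3, 1.0) before and (7.3, 1.9) after.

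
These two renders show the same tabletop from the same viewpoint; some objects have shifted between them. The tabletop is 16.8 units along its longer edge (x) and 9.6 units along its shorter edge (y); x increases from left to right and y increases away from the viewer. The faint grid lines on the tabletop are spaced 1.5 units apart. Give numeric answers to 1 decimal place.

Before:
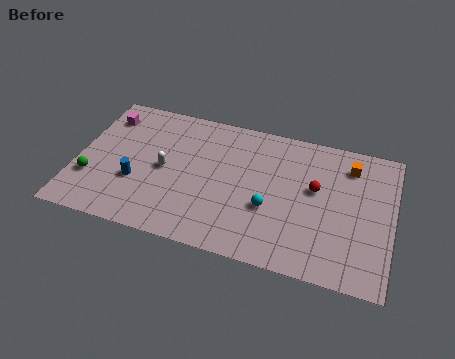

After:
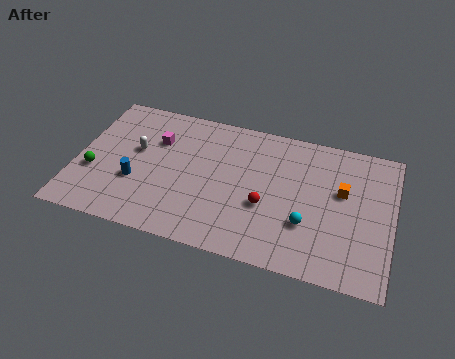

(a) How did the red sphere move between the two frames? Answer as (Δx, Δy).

(-2.5, -1.9)

The red sphere started near (12.7, 5.6) and ended near (10.2, 3.7).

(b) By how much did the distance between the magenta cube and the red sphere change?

-4.9

The distance was about 11.7 in the first image and 6.8 in the second, so they moved 4.9 units closer together.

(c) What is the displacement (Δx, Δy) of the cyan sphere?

(2.0, -0.5)

From the two frames, the cyan sphere sits at roughly (10.4, 3.6) before and (12.4, 3.1) after.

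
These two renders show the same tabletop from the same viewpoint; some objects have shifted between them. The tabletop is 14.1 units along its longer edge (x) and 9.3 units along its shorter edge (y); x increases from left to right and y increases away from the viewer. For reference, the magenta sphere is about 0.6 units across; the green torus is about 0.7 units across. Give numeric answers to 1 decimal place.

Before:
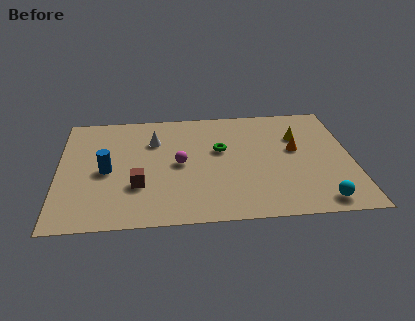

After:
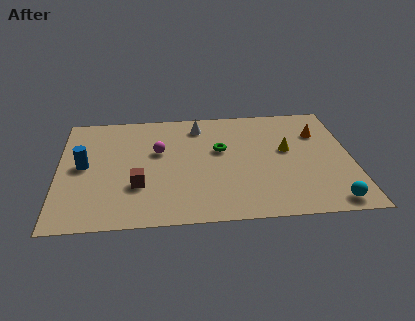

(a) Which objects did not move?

the green torus and the brown cube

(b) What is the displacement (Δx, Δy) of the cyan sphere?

(0.5, -0.1)

From the two frames, the cyan sphere sits at roughly (12.4, 1.1) before and (12.9, 1.0) after.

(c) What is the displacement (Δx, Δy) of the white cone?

(2.2, 1.1)

The white cone started near (4.6, 6.6) and ended near (6.8, 7.7).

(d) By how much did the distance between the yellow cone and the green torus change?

-0.7

Before: roughly 3.9 units apart; after: 3.2. That's 0.7 units closer together.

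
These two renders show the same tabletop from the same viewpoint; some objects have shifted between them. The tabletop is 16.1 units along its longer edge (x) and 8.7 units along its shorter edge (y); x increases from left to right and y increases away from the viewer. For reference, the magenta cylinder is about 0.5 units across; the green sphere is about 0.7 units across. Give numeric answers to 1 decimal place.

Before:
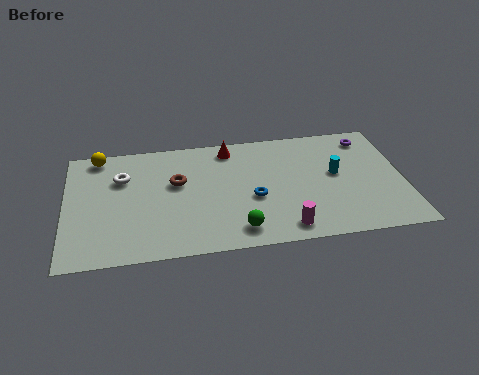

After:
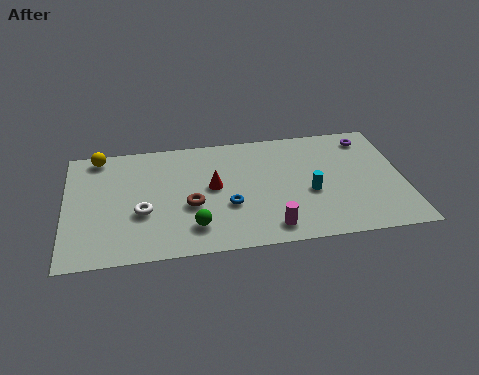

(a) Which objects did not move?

the yellow sphere and the purple torus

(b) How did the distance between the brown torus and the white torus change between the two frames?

-0.4

Before: roughly 2.7 units apart; after: 2.3. That's 0.4 units closer together.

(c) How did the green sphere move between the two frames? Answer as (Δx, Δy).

(-2.1, 0.5)

The green sphere was at about (8.1, 1.4) and moved to about (6.0, 1.9).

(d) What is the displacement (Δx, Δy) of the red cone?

(-0.9, -2.8)

The red cone was at about (7.9, 7.5) and moved to about (7.0, 4.7).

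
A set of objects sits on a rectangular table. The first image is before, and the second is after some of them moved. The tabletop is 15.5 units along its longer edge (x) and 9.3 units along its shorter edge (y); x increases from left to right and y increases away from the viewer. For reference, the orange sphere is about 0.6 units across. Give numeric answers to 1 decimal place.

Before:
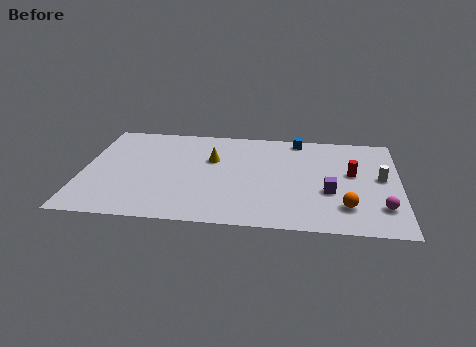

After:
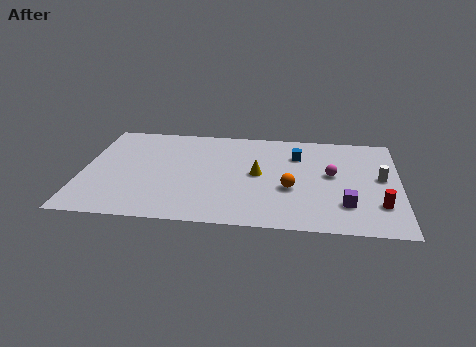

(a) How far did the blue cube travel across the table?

1.6

The blue cube moved from about (10.5, 8.4) to (10.5, 6.8), a distance of √(0.0² + 1.6²) ≈ 1.6.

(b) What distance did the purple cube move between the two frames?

1.4

The purple cube moved from about (12.1, 3.5) to (12.9, 2.4), a distance of √(0.8² + 1.1²) ≈ 1.4.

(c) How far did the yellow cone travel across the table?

2.6

The yellow cone moved from about (6.3, 6.0) to (8.6, 4.8), a distance of √(2.3² + 1.2²) ≈ 2.6.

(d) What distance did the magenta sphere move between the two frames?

3.7

From (14.6, 2.3) to (12.2, 5.1), the magenta sphere covered √(2.4² + 2.8²) ≈ 3.7 units.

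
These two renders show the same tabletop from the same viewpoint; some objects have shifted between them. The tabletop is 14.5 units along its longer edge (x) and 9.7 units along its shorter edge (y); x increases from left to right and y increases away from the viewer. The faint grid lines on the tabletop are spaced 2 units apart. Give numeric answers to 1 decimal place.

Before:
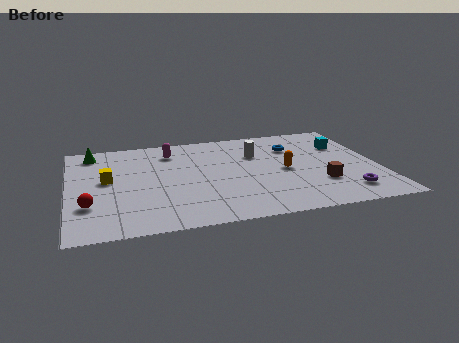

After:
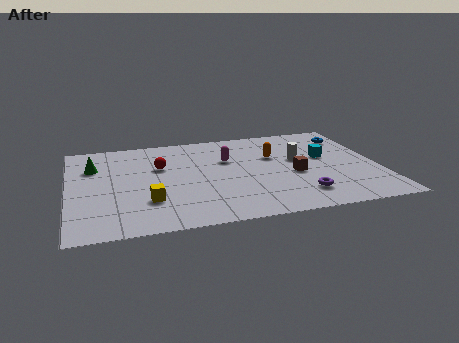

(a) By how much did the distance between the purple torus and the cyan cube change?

-1.0

They were about 4.9 units apart before and 3.9 after — 1.0 units closer together.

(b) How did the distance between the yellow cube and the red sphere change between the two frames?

+0.9

They were about 2.6 units apart before and 3.5 after — 0.9 units further apart.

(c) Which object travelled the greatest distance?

the red sphere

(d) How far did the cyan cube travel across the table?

1.5

From (13.1, 6.7) to (12.1, 5.6), the cyan cube covered √(1.0² + 1.1²) ≈ 1.5 units.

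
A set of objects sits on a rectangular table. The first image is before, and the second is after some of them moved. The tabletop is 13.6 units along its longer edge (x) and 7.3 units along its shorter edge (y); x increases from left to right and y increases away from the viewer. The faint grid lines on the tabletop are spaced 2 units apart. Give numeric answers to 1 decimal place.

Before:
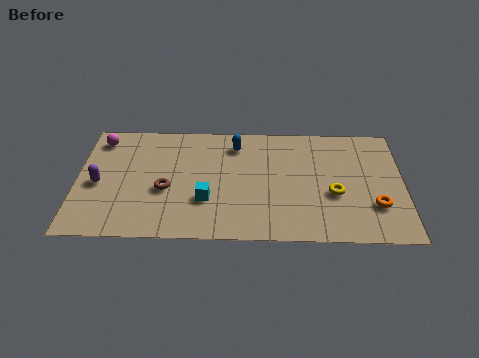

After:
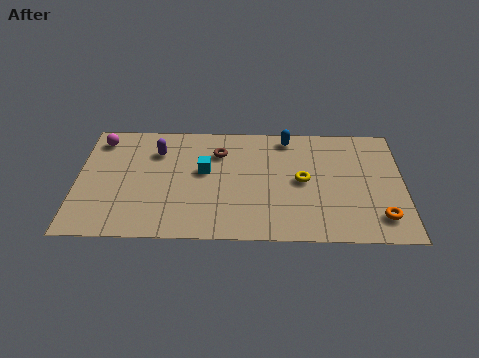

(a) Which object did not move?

the magenta sphere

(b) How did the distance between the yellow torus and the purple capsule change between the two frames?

-3.5

They were about 9.8 units apart before and 6.3 after — 3.5 units closer together.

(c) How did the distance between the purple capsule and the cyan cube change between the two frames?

-2.3

Before: roughly 4.6 units apart; after: 2.3. That's 2.3 units closer together.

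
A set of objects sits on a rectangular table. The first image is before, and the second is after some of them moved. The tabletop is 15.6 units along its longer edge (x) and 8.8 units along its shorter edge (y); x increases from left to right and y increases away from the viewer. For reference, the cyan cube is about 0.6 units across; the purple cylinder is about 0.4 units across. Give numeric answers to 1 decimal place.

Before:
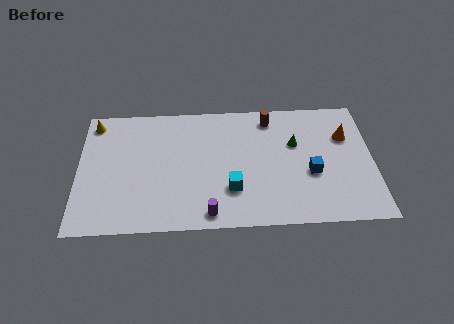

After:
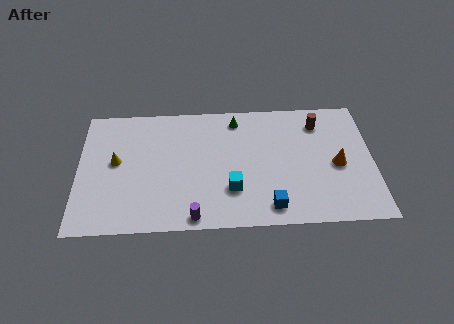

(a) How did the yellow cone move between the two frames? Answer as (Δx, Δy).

(1.2, -2.8)

The yellow cone started near (0.8, 7.6) and ended near (2.0, 4.8).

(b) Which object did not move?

the cyan cube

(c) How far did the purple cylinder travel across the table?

0.8

From (6.9, 1.0) to (6.1, 0.8), the purple cylinder covered √(0.8² + 0.2²) ≈ 0.8 units.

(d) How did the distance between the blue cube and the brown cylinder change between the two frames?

+1.8

They were about 4.5 units apart before and 6.3 after — 1.8 units further apart.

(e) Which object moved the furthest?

the green cone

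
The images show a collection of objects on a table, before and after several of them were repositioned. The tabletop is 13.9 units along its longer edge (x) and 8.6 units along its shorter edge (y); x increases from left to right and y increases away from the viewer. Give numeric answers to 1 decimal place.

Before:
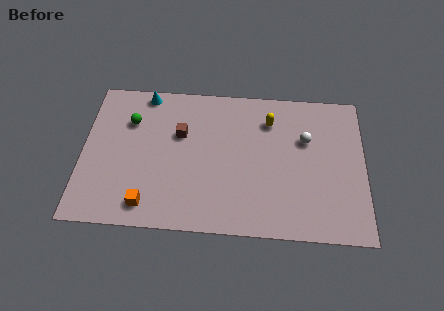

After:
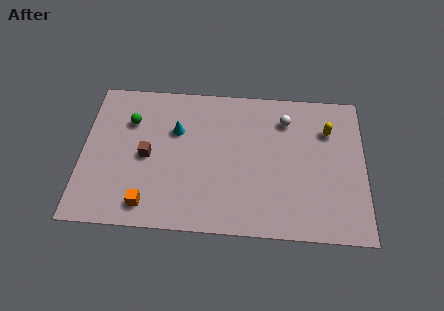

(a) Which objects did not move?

the orange cube and the green sphere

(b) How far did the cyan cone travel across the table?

2.6

The cyan cone was near (3.0, 7.8) before and (4.6, 5.7) after, so it travelled √(1.6² + 2.1²) ≈ 2.6 units.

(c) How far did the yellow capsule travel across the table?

2.9

The yellow capsule moved from about (9.2, 6.6) to (12.1, 6.2), a distance of √(2.9² + 0.4²) ≈ 2.9.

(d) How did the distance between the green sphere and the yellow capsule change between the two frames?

+2.9

The distance was about 6.9 in the first image and 9.8 in the second, so they moved 2.9 units further apart.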